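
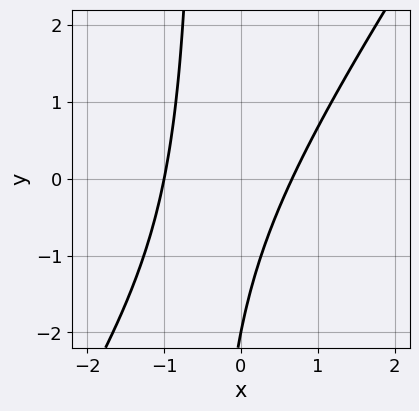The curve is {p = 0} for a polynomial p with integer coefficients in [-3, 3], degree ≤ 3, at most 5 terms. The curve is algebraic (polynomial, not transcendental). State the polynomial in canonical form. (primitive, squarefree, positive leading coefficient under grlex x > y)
3*x^2 - 2*x*y + x - y - 2

First, the degree is 2 — no degree-1 curve has this shape.
Then, reading off the gridlines: it meets the x-axis at x = -1 (among the integer gridlines); it crosses the y-axis at the gridline y = -2.
Finally, fitting integer coefficients to these (and the overall shape) gives p.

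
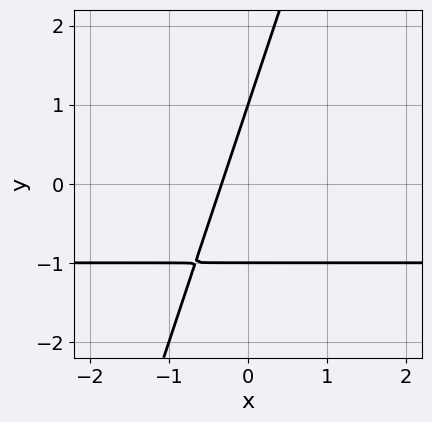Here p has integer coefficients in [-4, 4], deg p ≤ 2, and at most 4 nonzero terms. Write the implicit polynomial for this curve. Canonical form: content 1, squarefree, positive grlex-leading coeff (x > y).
3*x*y - y^2 + 3*x + 1

(a) deg p = 2. The shape is more complex than any degree-1 curve.
(b) From the visible intercepts: among the integer gridlines, it crosses the y-axis at y ∈ {-1, 1}.
(c) These observations pin down the coefficients.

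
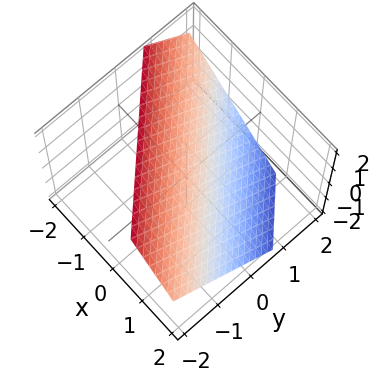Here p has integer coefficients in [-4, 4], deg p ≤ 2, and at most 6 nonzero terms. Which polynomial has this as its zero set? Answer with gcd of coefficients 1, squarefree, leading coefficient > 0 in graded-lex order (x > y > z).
3*x + 3*y + 3*z - 2

deg p = 1. The surface is flat (a plane).
The integer polynomial consistent with all of this is the stated p.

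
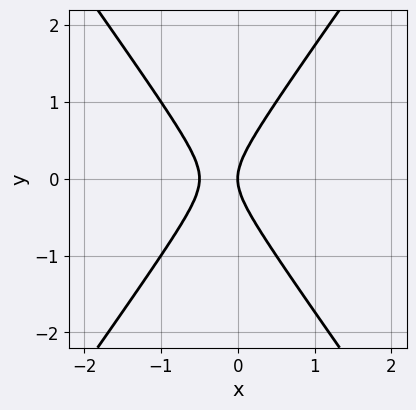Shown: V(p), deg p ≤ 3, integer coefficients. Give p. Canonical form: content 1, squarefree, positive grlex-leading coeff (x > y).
2*x^2 - y^2 + x

1. The degree is 2 — no degree-1 curve has this shape.
2. Symmetries: the y ↦ −y reflection is a symmetry, so y appears only in even powers.
3. Observable constraints: one y-axis crossing is at y = 0; it crosses the x-axis at the gridline x = 0.
4. These observations pin down the coefficients.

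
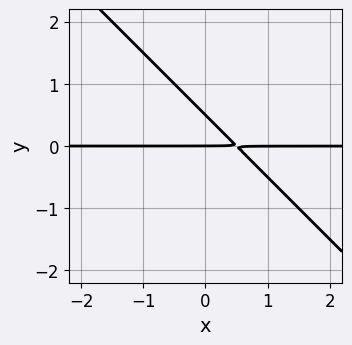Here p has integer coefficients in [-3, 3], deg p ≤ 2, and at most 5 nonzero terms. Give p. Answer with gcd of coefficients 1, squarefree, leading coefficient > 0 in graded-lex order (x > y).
2*x*y + 2*y^2 - y

First, the degree is 2 — the shape is more complex than any degree-1 curve.
Then, reading off the gridlines: it meets the y-axis at y = 0 (among the integer gridlines); the visible x-axis segment lies entirely on the curve.
Finally, fitting integer coefficients to these (and the overall shape) gives p.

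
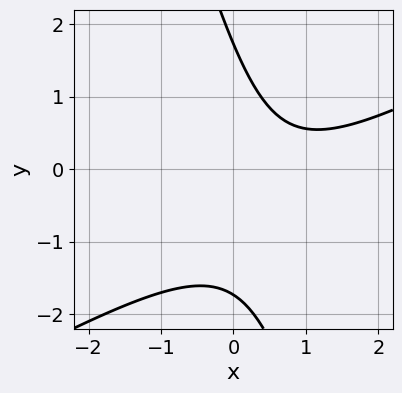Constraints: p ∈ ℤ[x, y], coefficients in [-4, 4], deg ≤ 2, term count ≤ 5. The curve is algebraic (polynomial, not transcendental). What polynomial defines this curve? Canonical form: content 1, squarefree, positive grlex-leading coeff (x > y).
2*x^2 - 3*x*y - y^2 - 3*x + 3

1. The degree is 2 — the shape is more complex than any degree-1 curve.
2. Against the integer gridlines: it misses every integer gridline on the x-axis.
3. Solving for integer coefficients yields p as stated.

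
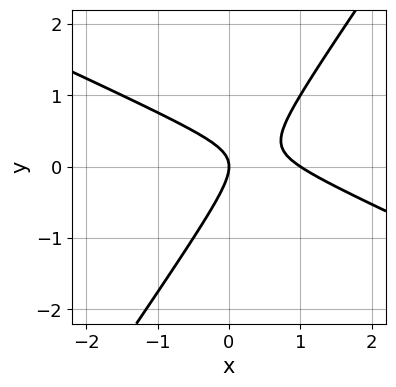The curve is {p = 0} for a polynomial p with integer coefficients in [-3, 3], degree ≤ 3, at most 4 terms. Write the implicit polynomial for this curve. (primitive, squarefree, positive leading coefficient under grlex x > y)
2*x^2 + 3*x*y - 3*y^2 - 2*x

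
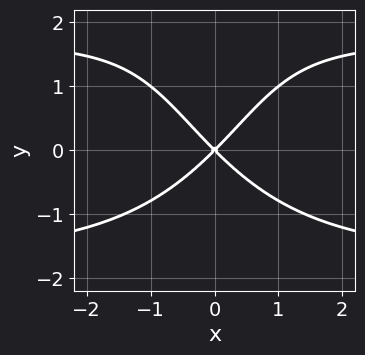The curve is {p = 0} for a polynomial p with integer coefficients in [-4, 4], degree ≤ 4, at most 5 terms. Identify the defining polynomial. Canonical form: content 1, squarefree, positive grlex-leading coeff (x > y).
x^2*y^2 - y^3 - 3*x^2 + 3*y^2

(a) deg p = 4. The shape is more complex than any degree-3 curve.
(b) Symmetries: the x ↦ −x reflection is a symmetry, so x appears only in even powers.
(c) Checking where it meets the axes: it meets the y-axis at y = 0 (among the integer gridlines); it crosses the x-axis at the gridline x = 0.
(d) Matching integer coefficients to the picture gives p.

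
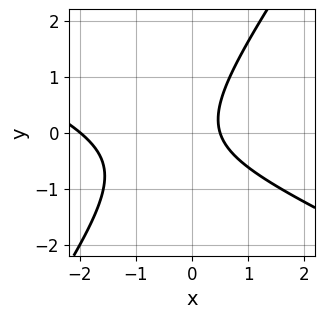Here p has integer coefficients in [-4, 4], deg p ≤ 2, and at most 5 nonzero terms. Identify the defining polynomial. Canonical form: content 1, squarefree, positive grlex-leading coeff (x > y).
2*x^2 + 3*x*y - 3*y^2 + 3*x - 2

(a) deg p = 2. The shape is more complex than any degree-1 curve.
(b) Observable constraints: no y-intercept at any integer in the box; one x-axis crossing is at x = -2.
(c) Solving for integer coefficients yields p as stated.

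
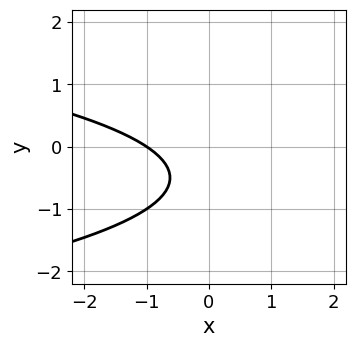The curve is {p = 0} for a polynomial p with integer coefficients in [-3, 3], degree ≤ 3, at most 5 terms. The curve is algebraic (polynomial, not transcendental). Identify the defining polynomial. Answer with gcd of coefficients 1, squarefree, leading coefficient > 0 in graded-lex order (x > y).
First, the degree is 2 — no degree-1 curve has this shape.
Next, observable constraints: it crosses the x-axis at the gridline x = -1; the curve avoids every integer y-axis point in the box.
Finally, the integer polynomial consistent with all of this is the stated p.

3*y^2 + 2*x + 3*y + 2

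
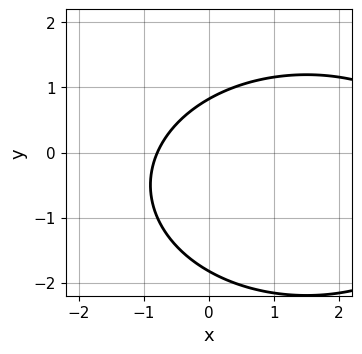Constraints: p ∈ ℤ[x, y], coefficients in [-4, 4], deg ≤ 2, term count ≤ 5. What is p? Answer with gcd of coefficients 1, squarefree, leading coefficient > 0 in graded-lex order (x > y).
x^2 + 2*y^2 - 3*x + 2*y - 3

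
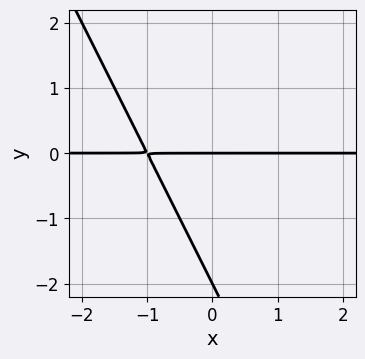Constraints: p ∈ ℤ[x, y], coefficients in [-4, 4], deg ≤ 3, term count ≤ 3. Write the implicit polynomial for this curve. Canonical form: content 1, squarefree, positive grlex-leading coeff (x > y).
1. The degree is 2 — no degree-1 curve has this shape.
2. From the axis intercepts and sections: the y-axis gridline crossings are at y ∈ {-2, 0}; every point of the x-axis in the box is on the curve.
3. Matching integer coefficients to the picture gives p.

2*x*y + y^2 + 2*y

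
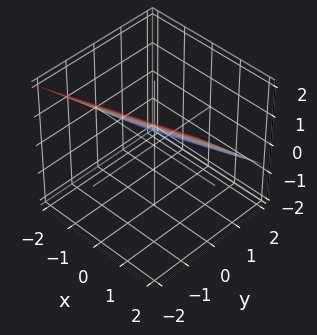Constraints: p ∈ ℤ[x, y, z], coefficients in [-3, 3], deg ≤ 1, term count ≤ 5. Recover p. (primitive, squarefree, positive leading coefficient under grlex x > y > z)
x - 3*y - 3*z + 2

Degree: every cross-section is a straight line — this is a plane, so deg p = 1.
Against the integer gridlines: one x-axis crossing is at x = -2.
These observations pin down the coefficients.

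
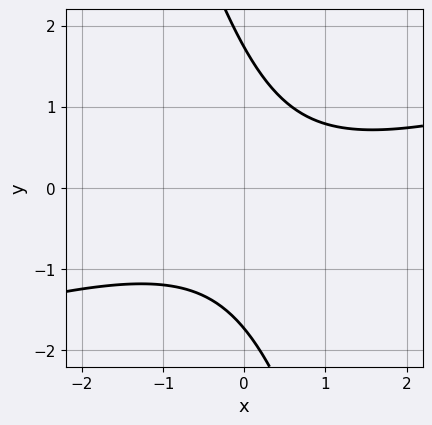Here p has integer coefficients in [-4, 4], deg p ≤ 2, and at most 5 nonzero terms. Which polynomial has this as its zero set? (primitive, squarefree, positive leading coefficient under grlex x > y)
1. Degree: a generic line meets the curve in up to 2 points, so deg p = 2.
2. Checking where it meets the axes: it misses every integer gridline on the x-axis.
3. Assembling these constraints gives the stated polynomial.

x^2 - 3*x*y - y^2 - x + 3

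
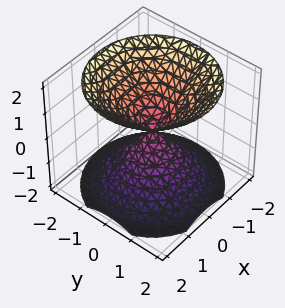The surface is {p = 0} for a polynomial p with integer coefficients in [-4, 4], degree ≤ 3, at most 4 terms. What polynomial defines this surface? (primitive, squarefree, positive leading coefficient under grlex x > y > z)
1. The picture has 2 separate pieces. They look like related sheets of one shape, so recover p as a whole.
2. Degree: two nappes meeting at a single point; a quadric, so deg p = 2.
3. By symmetry, every cross-section ⟂ z is a circle, so x, y appear only via x² + y²; it's symmetric under z → −z, forcing even powers of z.
4. Observable constraints: one x-axis crossing is at x = 0; a circular section at z = -1 has radius exactly 1.
5. Assembling these constraints gives the stated polynomial.

x^2 + y^2 - z^2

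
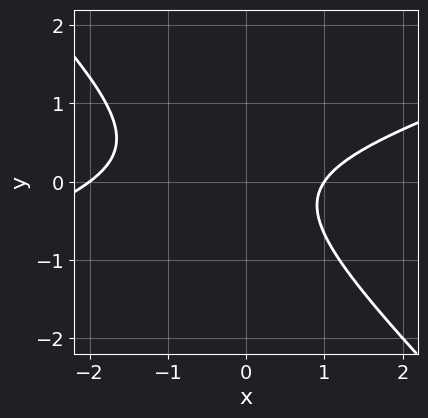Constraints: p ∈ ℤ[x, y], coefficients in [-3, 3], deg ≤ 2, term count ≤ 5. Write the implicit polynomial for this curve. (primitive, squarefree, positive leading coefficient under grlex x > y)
deg p = 2. A generic line meets the curve in up to 2 points.
Checking where it meets the axes: it misses every integer gridline on the y-axis; the x-axis gridline crossings are at x ∈ {-2, 1}.
Putting this together gives p.

x^2 - 2*x*y - 3*y^2 + x - 2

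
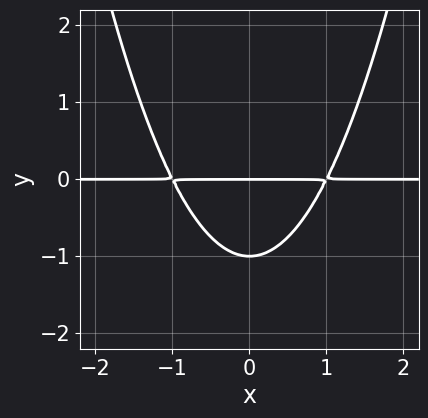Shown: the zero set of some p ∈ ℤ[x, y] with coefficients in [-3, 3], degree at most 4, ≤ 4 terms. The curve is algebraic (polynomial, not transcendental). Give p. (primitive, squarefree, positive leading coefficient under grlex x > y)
1. Degree: no degree-2 curve has this shape, so deg p = 3.
2. Symmetries: the x ↦ −x reflection is a symmetry, so x appears only in even powers.
3. Observable constraints: among the integer gridlines, it crosses the y-axis at y ∈ {-1, 0}; every point of the x-axis in the box is on the curve.
4. Together with the visible shape, these determine p as stated.

x^2*y - y^2 - y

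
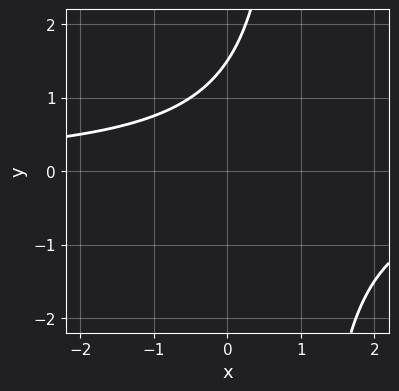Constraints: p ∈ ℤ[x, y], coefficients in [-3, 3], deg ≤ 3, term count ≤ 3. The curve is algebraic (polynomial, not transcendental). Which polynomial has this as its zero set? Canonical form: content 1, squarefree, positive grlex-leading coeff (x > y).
2*x*y - 2*y + 3

deg p = 2. The shape is more complex than any degree-1 curve.
From the visible intercepts: it misses every integer gridline on the x-axis.
Solving for integer coefficients yields p as stated.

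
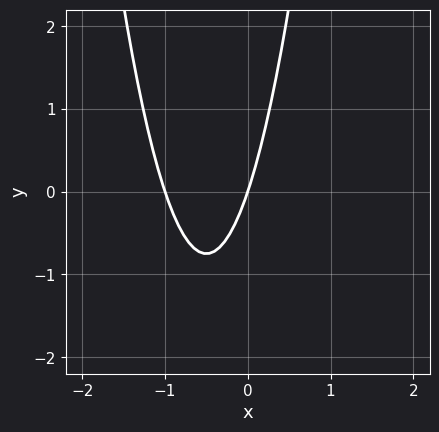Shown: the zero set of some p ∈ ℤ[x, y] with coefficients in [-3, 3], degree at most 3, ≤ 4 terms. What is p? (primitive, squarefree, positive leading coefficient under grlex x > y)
First, degree: no degree-1 curve has this shape, so deg p = 2.
Then, checking where it meets the axes: the x-axis gridline crossings are at x ∈ {-1, 0}; it meets the y-axis at y = 0 (among the integer gridlines).
Finally, fitting integer coefficients to these (and the overall shape) gives p.

3*x^2 + 3*x - y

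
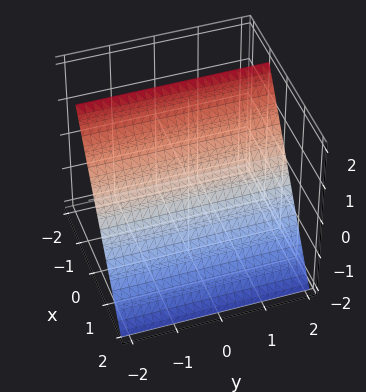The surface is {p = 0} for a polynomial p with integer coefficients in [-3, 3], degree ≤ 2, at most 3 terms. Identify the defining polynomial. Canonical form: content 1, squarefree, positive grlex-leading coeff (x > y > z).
3*x + 2*z - 2

(a) The degree is 1 — the surface is flat (a plane).
(b) Observable constraints: it crosses the z-axis at the gridline z = 1; no y-intercept at any integer in the box.
(c) Solving for integer coefficients yields p as stated.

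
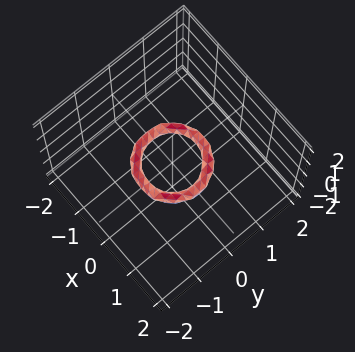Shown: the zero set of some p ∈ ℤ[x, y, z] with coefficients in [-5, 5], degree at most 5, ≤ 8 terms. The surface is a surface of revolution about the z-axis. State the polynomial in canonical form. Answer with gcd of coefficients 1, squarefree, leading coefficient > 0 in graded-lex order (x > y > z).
2*x^4 + 4*x^2*y^2 + 2*y^4 - 3*x^2 - 3*y^2 + 3*z^2 + 1

The degree is 4 — the shape is more complex than any degree-3 surface.
By symmetry, the z-axis is an axis of rotation, so x and y enter only as x² + y².
From the axis intercepts and sections: a circular section at z = 0 has radius between 0 and 1; the y-axis gridline crossings are at y ∈ {-1, 1}; the x-axis gridline crossings are at x ∈ {-1, 1}; it misses every integer gridline on the z-axis.
Assembling these constraints gives the stated polynomial.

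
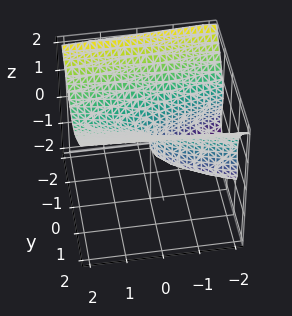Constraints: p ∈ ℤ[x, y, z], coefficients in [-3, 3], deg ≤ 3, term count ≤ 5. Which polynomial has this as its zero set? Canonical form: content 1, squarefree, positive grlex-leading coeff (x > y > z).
y^2*z - 2*z^3 + 2*y^2 + x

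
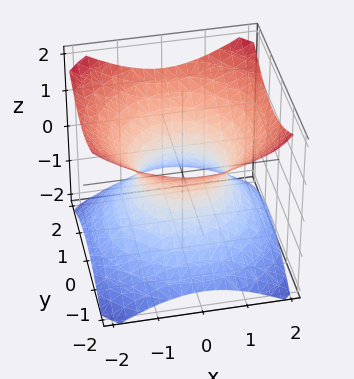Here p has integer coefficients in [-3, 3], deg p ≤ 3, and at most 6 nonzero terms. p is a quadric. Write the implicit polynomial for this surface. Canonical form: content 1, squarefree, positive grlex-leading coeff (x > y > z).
2*x^2 + 2*y^2 - 3*z^2 - 2

1. The degree is 2 — one connected sheet with a waist; a quadric.
2. Symmetries: the z ↦ −z reflection is a symmetry, so z appears only in even powers; every cross-section ⟂ z is a circle, so x, y appear only via x² + y².
3. Checking where it meets the axes: a circular section at z = -1 has radius between 1 and 2; the x-axis gridline crossings are at x ∈ {-1, 1}; the surface avoids every integer z-axis point in the box; among the integer gridlines, it crosses the y-axis at y ∈ {-1, 1}.
4. Putting this together gives p.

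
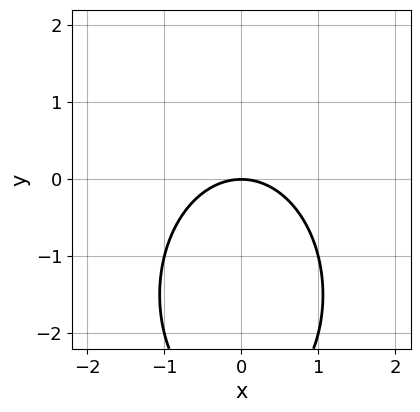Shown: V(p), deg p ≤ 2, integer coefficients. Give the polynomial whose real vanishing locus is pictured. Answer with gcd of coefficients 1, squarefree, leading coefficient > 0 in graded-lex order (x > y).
First, degree: a generic line meets the curve in up to 2 points, so deg p = 2.
Next, symmetries: the x ↦ −x reflection is a symmetry, so x appears only in even powers.
Next, reading off the gridlines: it crosses the y-axis at the gridline y = 0; it crosses the x-axis at the gridline x = 0.
Finally, fitting integer coefficients to these (and the overall shape) gives p.

2*x^2 + y^2 + 3*y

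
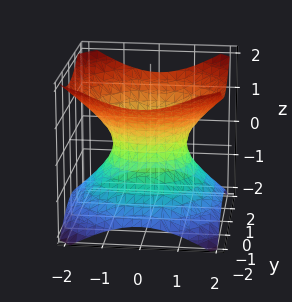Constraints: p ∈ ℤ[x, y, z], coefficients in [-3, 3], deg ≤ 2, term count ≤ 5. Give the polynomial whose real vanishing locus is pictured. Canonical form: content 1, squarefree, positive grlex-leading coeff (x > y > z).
2*x^2 + 2*y^2 - 3*z^2 - 2

1. deg p = 2.
2. Symmetries: the z ↦ −z reflection is a symmetry, so z appears only in even powers; the surface is invariant under rotation about z: p = q(x² + y², z).
3. Observable constraints: the surface avoids every integer z-axis point in the box; the y-axis gridline crossings are at y ∈ {-1, 1}; among the integer gridlines, it crosses the x-axis at x ∈ {-1, 1}.
4. Solving for integer coefficients yields p as stated.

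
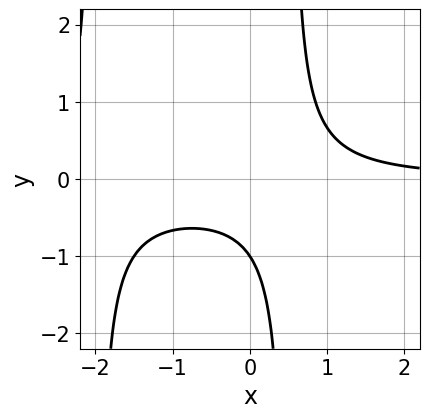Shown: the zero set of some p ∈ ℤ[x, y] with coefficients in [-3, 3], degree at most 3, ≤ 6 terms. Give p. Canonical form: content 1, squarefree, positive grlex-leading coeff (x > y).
The degree is 3 — no degree-2 curve has this shape.
From the visible intercepts: it meets the y-axis at y = -1 (among the integer gridlines); the curve avoids every integer x-axis point in the box.
Putting this together gives p.

2*x^2*y + 3*x*y - 2*y - 2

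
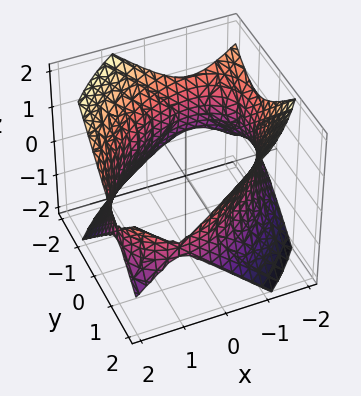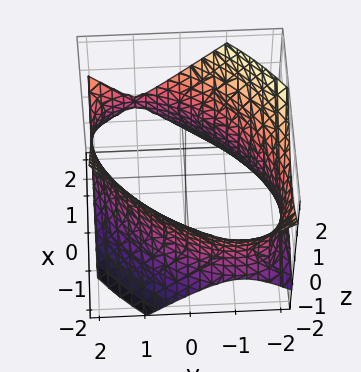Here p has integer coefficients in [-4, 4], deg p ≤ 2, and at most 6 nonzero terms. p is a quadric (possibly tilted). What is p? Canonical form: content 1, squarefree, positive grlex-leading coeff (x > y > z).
x^2 - x*y + y^2 - z^2 - 3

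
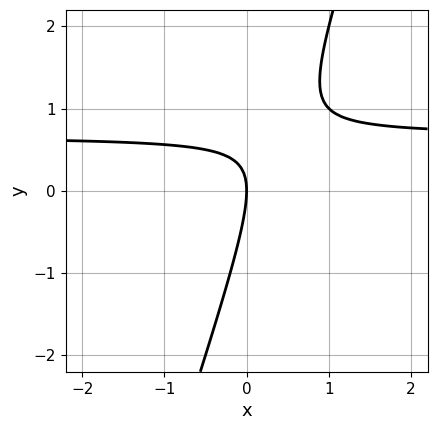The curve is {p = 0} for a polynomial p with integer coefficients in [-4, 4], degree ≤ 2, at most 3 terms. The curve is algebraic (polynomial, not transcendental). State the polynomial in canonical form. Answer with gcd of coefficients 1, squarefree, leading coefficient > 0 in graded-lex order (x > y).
3*x*y - y^2 - 2*x

Degree: a generic line meets the curve in up to 2 points, so deg p = 2.
From the visible intercepts: one y-axis crossing is at y = 0; one x-axis crossing is at x = 0.
Matching integer coefficients to the picture gives p.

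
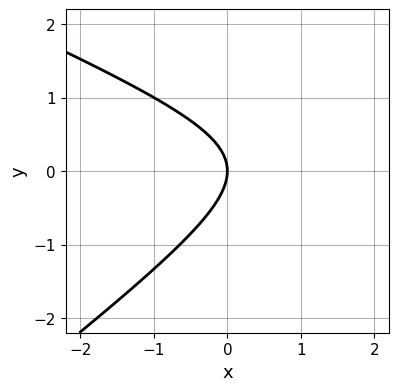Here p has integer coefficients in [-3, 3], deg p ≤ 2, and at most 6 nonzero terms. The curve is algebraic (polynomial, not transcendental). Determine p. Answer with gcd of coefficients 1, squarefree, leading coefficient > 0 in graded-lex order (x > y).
First, the degree is 2 — the shape is more complex than any degree-1 curve.
Then, from the axis intercepts and sections: one x-axis crossing is at x = 0; it meets the y-axis at y = 0 (among the integer gridlines).
Finally, putting this together gives p.

x^2 + x*y - 3*y^2 - 3*x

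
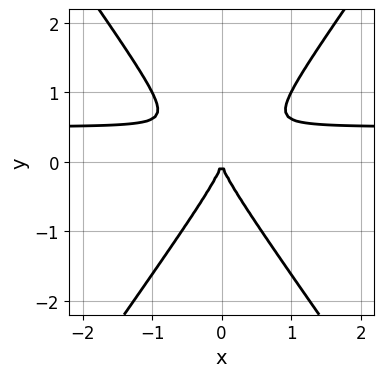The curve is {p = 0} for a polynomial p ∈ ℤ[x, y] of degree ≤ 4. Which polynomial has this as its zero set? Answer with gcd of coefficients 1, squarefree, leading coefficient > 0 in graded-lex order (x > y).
Degree: the shape is more complex than any degree-2 curve, so deg p = 3.
Symmetries: the x ↦ −x reflection is a symmetry, so x appears only in even powers.
From the visible intercepts: it crosses the y-axis at the gridline y = 0; one x-axis crossing is at x = 0.
These observations pin down the coefficients.

2*x^2*y - y^3 - x^2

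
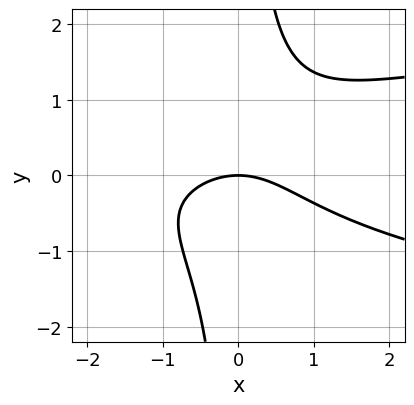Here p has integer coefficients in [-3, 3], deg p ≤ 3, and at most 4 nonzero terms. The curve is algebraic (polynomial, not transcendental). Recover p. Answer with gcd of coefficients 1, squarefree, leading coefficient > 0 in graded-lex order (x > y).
First, the degree is 3 — no degree-2 curve has this shape.
Then, from the axis intercepts and sections: it meets the x-axis at x = 0 (among the integer gridlines); one y-axis crossing is at y = 0.
Finally, the integer polynomial consistent with all of this is the stated p.

2*x*y^2 - x^2 - 2*y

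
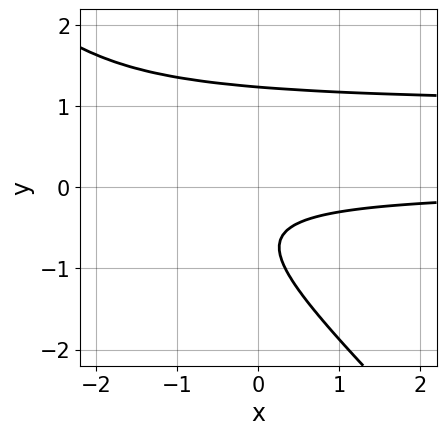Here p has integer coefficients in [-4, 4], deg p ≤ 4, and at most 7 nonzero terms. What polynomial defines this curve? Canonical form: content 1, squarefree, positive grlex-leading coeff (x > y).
The degree is 3 — a generic line meets the curve in up to 3 points.
Reading off the gridlines: the curve avoids every integer x-axis point in the box.
Fitting integer coefficients to these (and the overall shape) gives p.

3*x*y^2 + 3*y^3 - 3*x*y - 3*y - 2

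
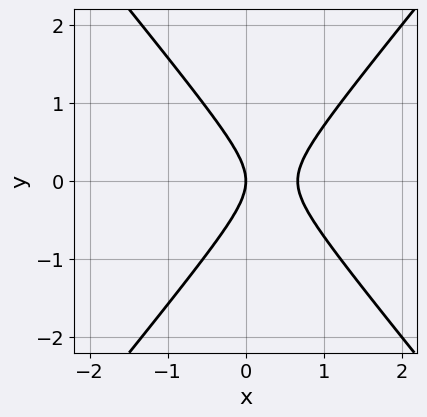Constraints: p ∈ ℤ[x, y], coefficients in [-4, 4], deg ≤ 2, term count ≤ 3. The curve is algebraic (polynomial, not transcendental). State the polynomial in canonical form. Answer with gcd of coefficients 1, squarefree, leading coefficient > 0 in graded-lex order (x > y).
3*x^2 - 2*y^2 - 2*x

(a) deg p = 2. The shape is more complex than any degree-1 curve.
(b) Symmetries: mirror symmetry y ↦ −y ⇒ only even powers of y.
(c) Checking where it meets the axes: one y-axis crossing is at y = 0; it crosses the x-axis at the gridline x = 0.
(d) Together with the visible shape, these determine p as stated.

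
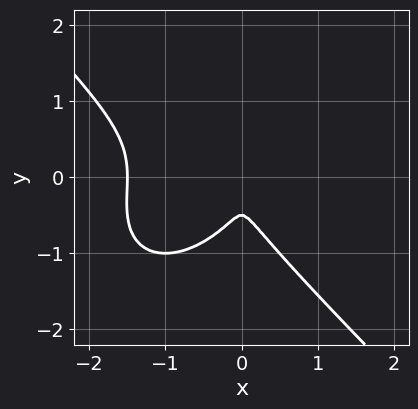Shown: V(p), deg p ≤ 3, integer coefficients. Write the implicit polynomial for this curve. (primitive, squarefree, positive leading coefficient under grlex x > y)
2*x^3 + 2*y^3 + 3*x^2 + y^2

(a) deg p = 3.
(b) The integer polynomial consistent with all of this is the stated p.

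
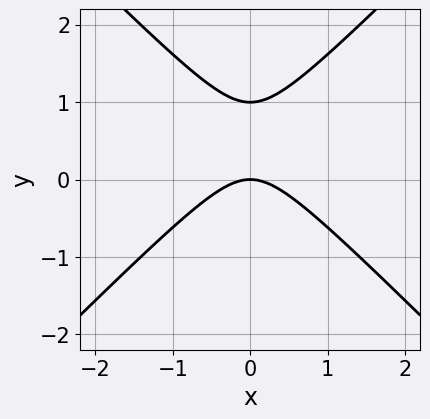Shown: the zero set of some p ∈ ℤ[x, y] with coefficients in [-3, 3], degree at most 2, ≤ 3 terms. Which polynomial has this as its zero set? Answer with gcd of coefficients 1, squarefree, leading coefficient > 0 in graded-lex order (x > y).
The degree is 2 — a generic line meets the curve in up to 2 points.
Symmetries: mirror symmetry x ↦ −x ⇒ only even powers of x.
Checking where it meets the axes: the y-axis gridline crossings are at y ∈ {0, 1}; it crosses the x-axis at the gridline x = 0.
Putting this together gives p.

x^2 - y^2 + y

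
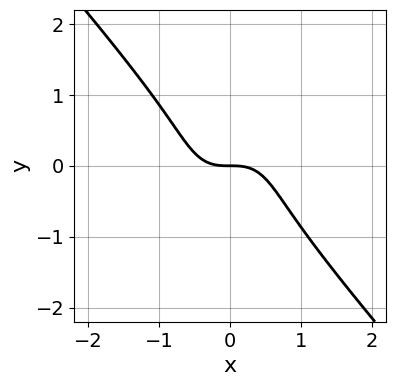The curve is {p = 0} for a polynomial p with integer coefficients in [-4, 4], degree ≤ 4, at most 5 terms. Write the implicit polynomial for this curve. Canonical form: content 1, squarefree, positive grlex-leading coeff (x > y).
(a) deg p = 3. The shape is more complex than any degree-2 curve.
(b) Checking where it meets the axes: one y-axis crossing is at y = 0; one x-axis crossing is at x = 0.
(c) Assembling these constraints gives the stated polynomial.

3*x^3 + 2*y^3 + 2*y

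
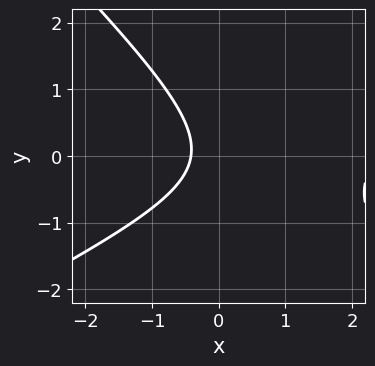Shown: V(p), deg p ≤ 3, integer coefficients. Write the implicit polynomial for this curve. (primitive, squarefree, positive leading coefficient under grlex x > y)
x^2 - x*y - 2*y^2 - 2*x - 1

1. Degree: the shape is more complex than any degree-1 curve, so deg p = 2.
2. Observable constraints: it misses every integer gridline on the y-axis.
3. Solving for integer coefficients yields p as stated.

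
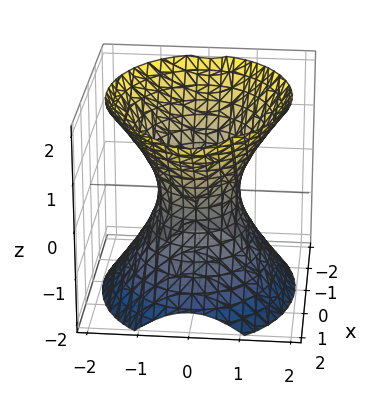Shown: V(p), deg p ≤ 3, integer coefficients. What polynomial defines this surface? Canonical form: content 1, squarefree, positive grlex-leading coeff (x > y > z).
2*x^2 + 3*y^2 - 2*z^2 - 2

deg p = 2. One connected sheet with a waist; a quadric.
Symmetries: the y ↦ −y reflection is a symmetry, so y appears only in even powers; it's symmetric under x → −x, forcing even powers of x; the z ↦ −z reflection is a symmetry, so z appears only in even powers.
Against the integer gridlines: no z-intercept at any integer in the box; the x-axis gridline crossings are at x ∈ {-1, 1}.
These observations pin down the coefficients.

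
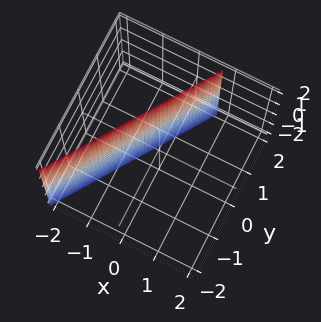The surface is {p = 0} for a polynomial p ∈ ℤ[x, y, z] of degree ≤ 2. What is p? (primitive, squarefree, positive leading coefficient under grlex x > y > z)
3*x - 2*y + 2

(a) deg p = 1.
(b) Reading off the gridlines: it crosses the y-axis at the gridline y = 1; it misses every integer gridline on the z-axis.
(c) These observations pin down the coefficients.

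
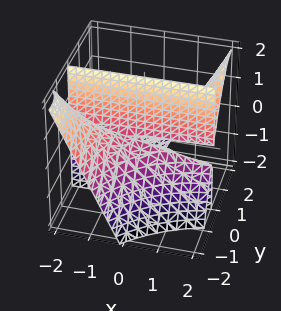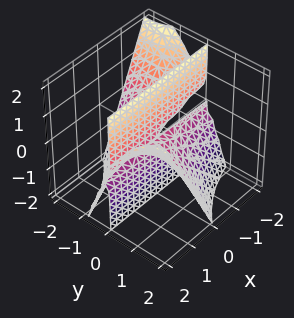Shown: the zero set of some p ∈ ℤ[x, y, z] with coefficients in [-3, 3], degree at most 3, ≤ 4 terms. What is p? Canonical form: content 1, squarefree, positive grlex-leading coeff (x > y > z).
2*x*y^2 - y^3 - 2*y*z

1. The degree is 3 — no degree-2 surface has this shape.
2. From the visible intercepts: every point of the x-axis in the box is on the surface; one y-axis crossing is at y = 0; the visible z-axis segment lies entirely on the surface.
3. Together with the visible shape, these determine p as stated.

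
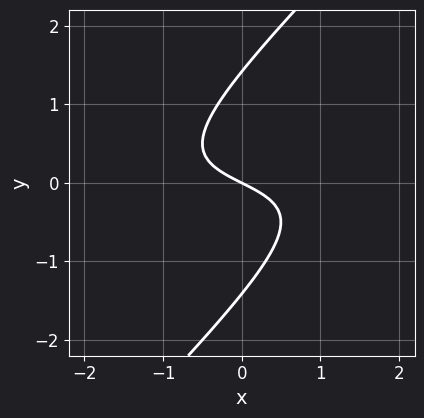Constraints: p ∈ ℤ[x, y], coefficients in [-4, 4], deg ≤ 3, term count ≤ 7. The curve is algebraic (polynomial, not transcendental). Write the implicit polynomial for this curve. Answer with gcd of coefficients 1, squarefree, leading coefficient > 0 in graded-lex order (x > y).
x^2*y - 2*x*y^2 + y^3 - x - 2*y

(a) deg p = 3.
(b) Reading off the gridlines: it meets the y-axis at y = 0 (among the integer gridlines); it crosses the x-axis at the gridline x = 0.
(c) Assembling these constraints gives the stated polynomial.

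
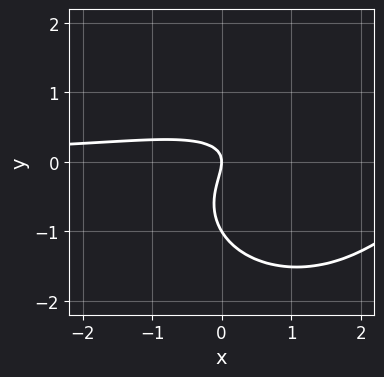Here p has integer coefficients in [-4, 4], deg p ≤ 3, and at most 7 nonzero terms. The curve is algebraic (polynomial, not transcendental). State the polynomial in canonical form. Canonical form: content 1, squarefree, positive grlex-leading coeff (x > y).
Degree: a generic line meets the curve in up to 3 points, so deg p = 3.
From the axis intercepts and sections: it meets the x-axis at x = 0 (among the integer gridlines); among the integer gridlines, it crosses the y-axis at y ∈ {-1, 0}.
Assembling these constraints gives the stated polynomial.

2*x^2*y + 3*y^3 - 3*x*y + 3*y^2 + 2*x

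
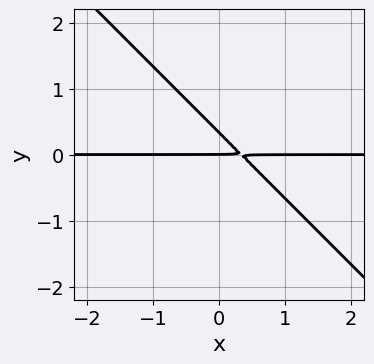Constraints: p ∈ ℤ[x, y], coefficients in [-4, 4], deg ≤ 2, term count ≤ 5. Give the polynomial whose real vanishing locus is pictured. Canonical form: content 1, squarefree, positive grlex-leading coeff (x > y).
First, deg p = 2. The shape is more complex than any degree-1 curve.
Then, reading off the gridlines: it meets the y-axis at y = 0 (among the integer gridlines); every point of the x-axis in the box is on the curve.
Finally, assembling these constraints gives the stated polynomial.

3*x*y + 3*y^2 - y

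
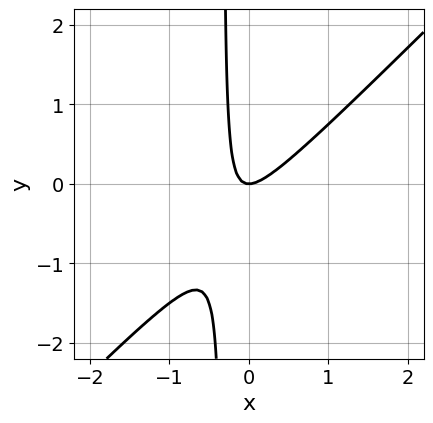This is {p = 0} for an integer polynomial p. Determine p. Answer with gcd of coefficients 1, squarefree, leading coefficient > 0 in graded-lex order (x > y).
The degree is 2 — no degree-1 curve has this shape.
Against the integer gridlines: one x-axis crossing is at x = 0; it meets the y-axis at y = 0 (among the integer gridlines).
Putting this together gives p.

3*x^2 - 3*x*y - y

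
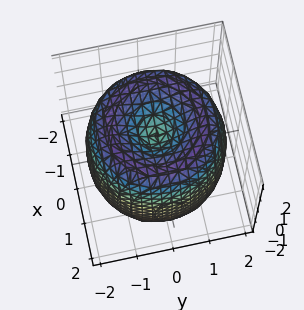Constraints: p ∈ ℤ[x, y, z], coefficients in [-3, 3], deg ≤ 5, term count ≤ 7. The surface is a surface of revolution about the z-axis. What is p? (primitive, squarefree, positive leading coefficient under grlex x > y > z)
x^4 + 2*x^2*y^2 + y^4 - 3*x^2 - 3*y^2 + z^2 - 1

1. deg p = 4.
2. Symmetries: rotational symmetry about the z-axis ⇒ p depends on x, y only through x² + y².
3. Against the integer gridlines: among the integer gridlines, it crosses the z-axis at z ∈ {-1, 1}; a circular section at z = 0 has radius between 1 and 2.
4. The integer polynomial consistent with all of this is the stated p.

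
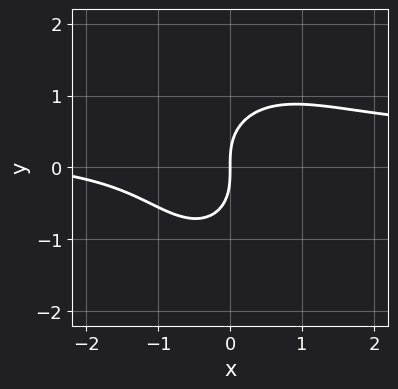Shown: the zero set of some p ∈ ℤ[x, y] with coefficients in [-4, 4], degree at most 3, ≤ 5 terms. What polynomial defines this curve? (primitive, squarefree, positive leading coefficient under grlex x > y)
3*x^2*y + 2*y^3 - x^2 - 3*x

deg p = 3. A generic line meets the curve in up to 3 points.
Reading off the gridlines: it crosses the x-axis at the gridline x = 0; it crosses the y-axis at the gridline y = 0.
Matching integer coefficients to the picture gives p.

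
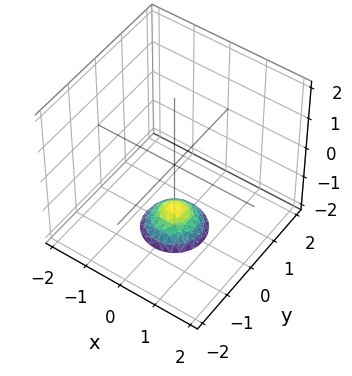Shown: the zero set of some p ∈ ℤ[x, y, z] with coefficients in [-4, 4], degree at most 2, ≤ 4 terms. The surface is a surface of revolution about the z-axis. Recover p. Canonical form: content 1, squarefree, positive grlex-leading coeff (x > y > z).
(a) The degree is 2 — the shape is more complex than any degree-1 surface.
(b) Symmetries: the z-axis is an axis of rotation, so x and y enter only as x² + y².
(c) Observable constraints: a circular section at z = -2 has radius between 0 and 1; it misses every integer gridline on the y-axis.
(d) Fitting integer coefficients to these (and the overall shape) gives p.

2*x^2 + 2*y^2 + 2*z + 3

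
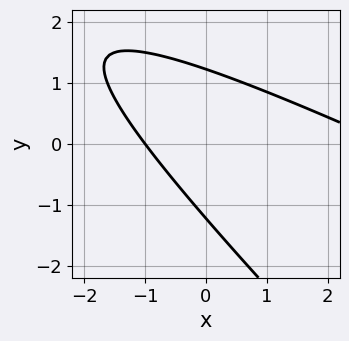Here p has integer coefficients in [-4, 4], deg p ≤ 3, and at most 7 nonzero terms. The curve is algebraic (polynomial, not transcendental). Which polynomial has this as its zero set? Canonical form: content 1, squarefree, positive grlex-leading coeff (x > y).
x^2 + 3*x*y + 2*y^2 - 2*x - 3

(a) Degree: a generic line meets the curve in up to 2 points, so deg p = 2.
(b) From the axis intercepts and sections: one x-axis crossing is at x = -1.
(c) Putting this together gives p.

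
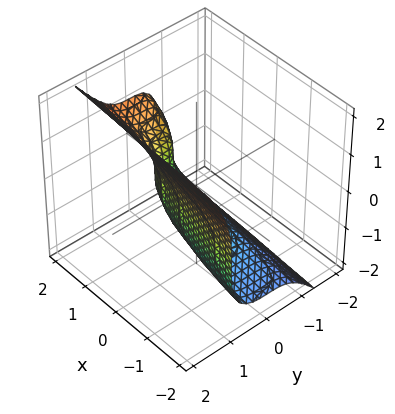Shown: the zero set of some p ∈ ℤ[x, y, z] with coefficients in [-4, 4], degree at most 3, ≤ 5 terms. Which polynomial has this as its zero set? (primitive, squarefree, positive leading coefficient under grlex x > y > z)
3*y^3 - z^3 + x - 1

First, the degree is 3 — a generic line meets the surface in up to 3 points.
Then, from the axis intercepts and sections: it meets the z-axis at z = -1 (among the integer gridlines); it meets the x-axis at x = 1 (among the integer gridlines).
Finally, fitting integer coefficients to these (and the overall shape) gives p.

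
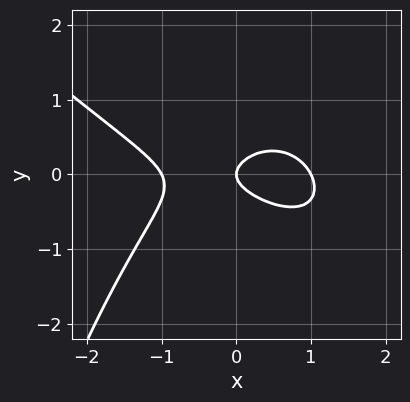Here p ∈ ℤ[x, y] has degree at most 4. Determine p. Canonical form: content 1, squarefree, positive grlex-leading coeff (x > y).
1. The degree is 3 — a generic line meets the curve in up to 3 points.
2. Checking where it meets the axes: among the integer gridlines, it crosses the x-axis at x ∈ {-1, 0, 1}; one y-axis crossing is at y = 0.
3. These observations pin down the coefficients.

x^3 + x^2*y + 3*y^2 - x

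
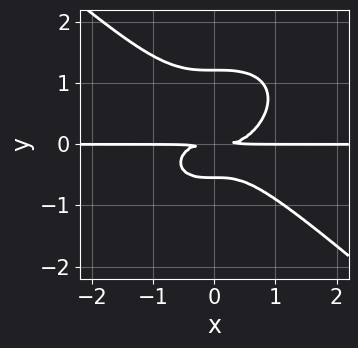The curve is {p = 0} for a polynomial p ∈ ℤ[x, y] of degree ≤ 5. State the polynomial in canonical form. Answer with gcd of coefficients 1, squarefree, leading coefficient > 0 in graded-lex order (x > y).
2*x^3*y + 3*y^4 - 2*y^3 - 2*y^2

First, degree: no degree-3 curve has this shape, so deg p = 4.
Next, against the integer gridlines: the visible x-axis segment lies entirely on the curve.
Finally, solving for integer coefficients yields p as stated.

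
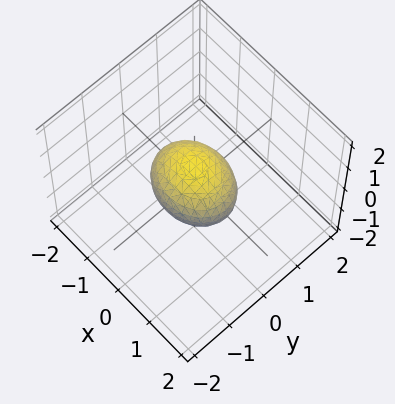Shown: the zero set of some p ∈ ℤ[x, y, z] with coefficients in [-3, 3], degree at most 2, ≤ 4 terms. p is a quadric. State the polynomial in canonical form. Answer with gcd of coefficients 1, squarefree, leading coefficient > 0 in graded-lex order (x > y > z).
2*x^2 + 3*y^2 + 3*z^2 - 2

1. The degree is 2 — a closed, bounded, convex surface; a quadric.
2. Symmetries: mirror symmetry x ↦ −x ⇒ only even powers of x; mirror symmetry y ↦ −y ⇒ only even powers of y; it's symmetric under z → −z, forcing even powers of z.
3. From the visible intercepts: among the integer gridlines, it crosses the x-axis at x ∈ {-1, 1}.
4. These observations pin down the coefficients.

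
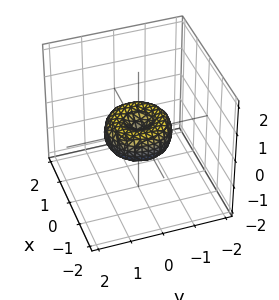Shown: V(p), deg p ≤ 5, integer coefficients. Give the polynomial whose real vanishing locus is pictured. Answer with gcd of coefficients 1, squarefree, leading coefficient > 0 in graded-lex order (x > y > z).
x^4 + 2*x^2*y^2 + y^4 - x^2 - y^2 + z^2

First, deg p = 4. A generic line meets the surface in up to 4 points.
Then, symmetries: the z-axis is an axis of rotation, so x and y enter only as x² + y².
Next, against the integer gridlines: it meets the z-axis at z = 0 (among the integer gridlines); a circular section at z = 0 has radius exactly 1.
Finally, assembling these constraints gives the stated polynomial. Check: (0, -1, 0) on the y-axis lies on the surface, and p(0, -1, 0) = 0. ✓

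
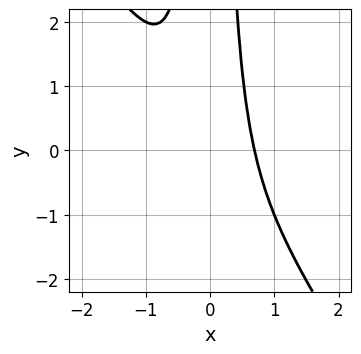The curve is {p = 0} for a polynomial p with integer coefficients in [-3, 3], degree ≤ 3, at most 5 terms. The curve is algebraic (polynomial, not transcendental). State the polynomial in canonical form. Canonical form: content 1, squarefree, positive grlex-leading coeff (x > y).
3*x^3 + 2*x^2*y - 1

The degree is 3 — the shape is more complex than any degree-2 curve.
Observable constraints: it misses every integer gridline on the y-axis.
Together with the visible shape, these determine p as stated.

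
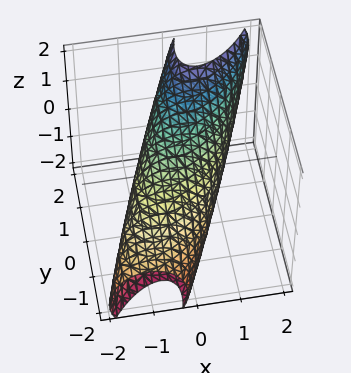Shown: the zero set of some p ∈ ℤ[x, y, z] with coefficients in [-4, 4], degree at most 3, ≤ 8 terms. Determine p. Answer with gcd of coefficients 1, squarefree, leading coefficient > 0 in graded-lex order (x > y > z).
deg p = 2.
From the axis intercepts and sections: the x-axis gridline crossings are at x ∈ {-1, 1}.
Matching integer coefficients to the picture gives p.

3*x^2 - 3*x*y + 2*y^2 - 3*y*z + 2*z^2 - 3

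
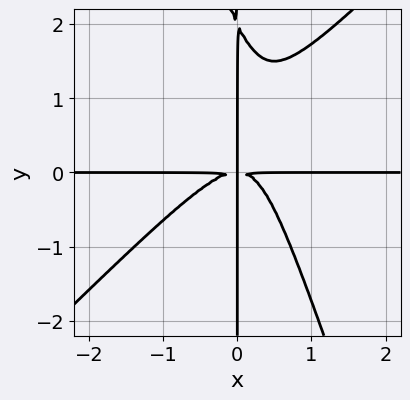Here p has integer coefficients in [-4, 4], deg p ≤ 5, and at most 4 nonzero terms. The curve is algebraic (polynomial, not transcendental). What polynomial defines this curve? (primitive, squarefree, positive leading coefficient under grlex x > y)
Degree: no degree-3 curve has this shape, so deg p = 4.
Reading off the gridlines: the visible y-axis segment lies entirely on the curve; the visible x-axis segment lies entirely on the curve.
Matching integer coefficients to the picture gives p.

3*x^3*y - 2*x^2*y^2 - x*y^3 + 2*x*y^2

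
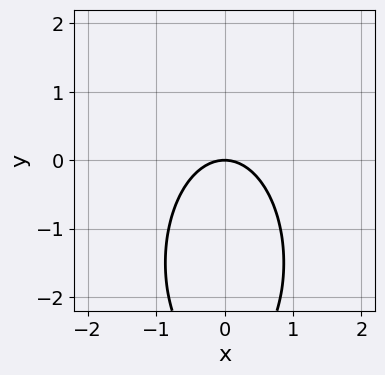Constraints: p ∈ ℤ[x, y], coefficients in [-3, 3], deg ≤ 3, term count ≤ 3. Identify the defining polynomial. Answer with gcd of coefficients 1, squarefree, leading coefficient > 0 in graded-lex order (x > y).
3*x^2 + y^2 + 3*y

(a) deg p = 2.
(b) Symmetries: mirror symmetry x ↦ −x ⇒ only even powers of x.
(c) Against the integer gridlines: one y-axis crossing is at y = 0; it meets the x-axis at x = 0 (among the integer gridlines).
(d) The integer polynomial consistent with all of this is the stated p.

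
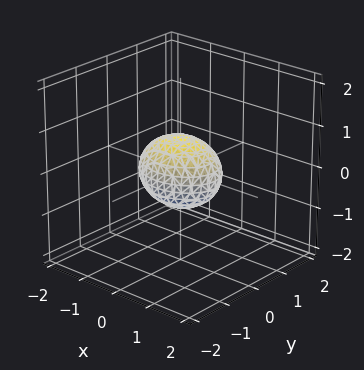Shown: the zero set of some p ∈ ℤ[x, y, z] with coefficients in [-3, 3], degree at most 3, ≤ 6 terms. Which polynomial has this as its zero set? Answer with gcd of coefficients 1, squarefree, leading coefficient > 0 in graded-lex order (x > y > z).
1. Degree: bounded and convex; a quadric, so deg p = 2.
2. Symmetries: it's symmetric under z → −z, forcing even powers of z; mirror symmetry y ↦ −y ⇒ only even powers of y; mirror symmetry x ↦ −x ⇒ only even powers of x.
3. Checking where it meets the axes: among the integer gridlines, it crosses the x-axis at x ∈ {-1, 1}.
4. These observations pin down the coefficients.

2*x^2 + 3*y^2 + 3*z^2 - 2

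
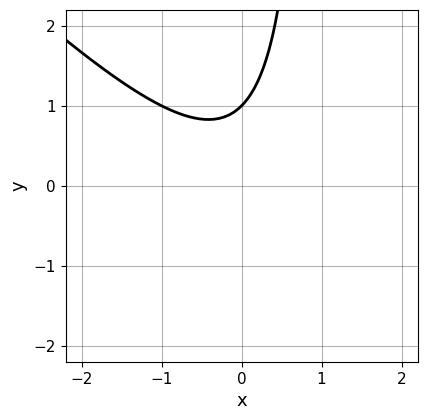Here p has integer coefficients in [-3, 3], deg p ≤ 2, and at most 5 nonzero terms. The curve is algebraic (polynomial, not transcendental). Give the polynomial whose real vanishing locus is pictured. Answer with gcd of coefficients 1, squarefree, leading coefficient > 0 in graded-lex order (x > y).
1. deg p = 2. No degree-1 curve has this shape.
2. Reading off the gridlines: it meets the y-axis at y = 1 (among the integer gridlines); no x-intercept at any integer in the box.
3. Assembling these constraints gives the stated polynomial.

x^2 + x*y - y + 1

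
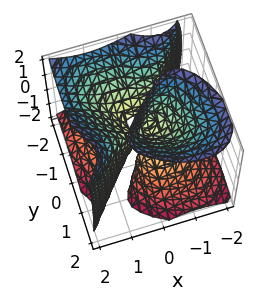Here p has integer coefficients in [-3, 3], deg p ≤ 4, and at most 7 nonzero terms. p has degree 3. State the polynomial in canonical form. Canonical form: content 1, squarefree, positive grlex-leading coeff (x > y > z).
3*x^3 - 3*x*z^2 - 3*y^3 + 3*y*z^2 - 2*y^2

First, the picture has 3 separate pieces.
Next, degree: the shape is more complex than any degree-2 surface, so deg p = 3.
Then, observable constraints: it crosses the x-axis at the gridline x = 0; it crosses the y-axis at the gridline y = 0; every point of the z-axis in the box is on the surface.
Finally, matching integer coefficients to the picture gives p.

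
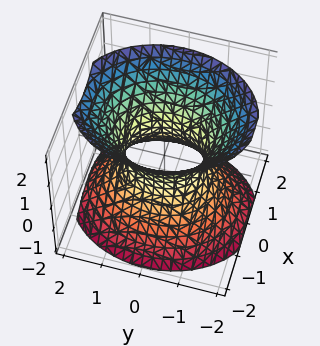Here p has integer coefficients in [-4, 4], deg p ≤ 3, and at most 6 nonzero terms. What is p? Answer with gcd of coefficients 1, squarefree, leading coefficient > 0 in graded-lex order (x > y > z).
(a) The degree is 2 — an hourglass — one-sheet hyperboloid; a quadric.
(b) Symmetries: it's symmetric under y → −y, forcing even powers of y; the z ↦ −z reflection is a symmetry, so z appears only in even powers; the x ↦ −x reflection is a symmetry, so x appears only in even powers.
(c) From the visible intercepts: the surface avoids every integer z-axis point in the box; the y-axis gridline crossings are at y ∈ {-1, 1}.
(d) Fitting integer coefficients to these (and the overall shape) gives p.

3*x^2 + 2*y^2 - 2*z^2 - 2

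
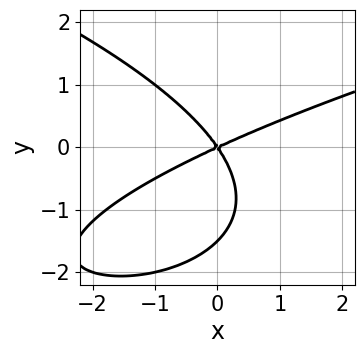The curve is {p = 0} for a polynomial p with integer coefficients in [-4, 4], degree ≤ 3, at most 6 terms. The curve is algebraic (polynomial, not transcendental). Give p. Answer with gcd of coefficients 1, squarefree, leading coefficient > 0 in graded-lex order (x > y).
2*y^3 - 2*x^2 + 3*x*y + 3*y^2

The degree is 3 — no degree-2 curve has this shape.
Reading off the gridlines: it meets the x-axis at x = 0 (among the integer gridlines); it crosses the y-axis at the gridline y = 0.
Putting this together gives p.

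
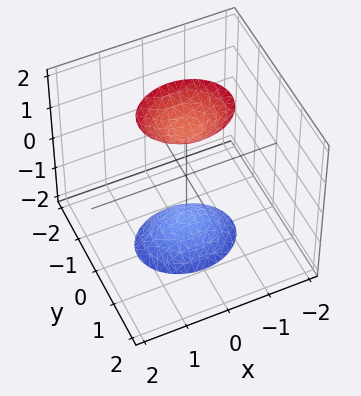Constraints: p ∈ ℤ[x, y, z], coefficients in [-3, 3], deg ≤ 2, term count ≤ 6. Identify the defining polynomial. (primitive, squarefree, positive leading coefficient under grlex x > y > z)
(a) The picture has 2 separate pieces. They look like related sheets of one shape, so recover p as a whole.
(b) deg p = 2. Two separate bowl-shaped sheets opening away from each other; a quadric.
(c) Symmetries: it's symmetric under x → −x, forcing even powers of x; the y ↦ −y reflection is a symmetry, so y appears only in even powers; it's symmetric under z → −z, forcing even powers of z.
(d) Checking where it meets the axes: no x-intercept at any integer in the box; the surface avoids every integer y-axis point in the box.
(e) Putting this together gives p.

2*x^2 + 3*y^2 - z^2 + 2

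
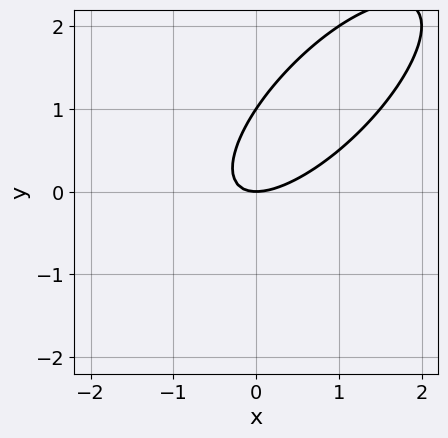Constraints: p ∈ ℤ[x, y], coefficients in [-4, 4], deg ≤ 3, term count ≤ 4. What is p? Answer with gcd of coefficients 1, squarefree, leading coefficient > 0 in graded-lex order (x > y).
2*x^2 - 3*x*y + 2*y^2 - 2*y

First, degree: no degree-1 curve has this shape, so deg p = 2.
Then, from the axis intercepts and sections: among the integer gridlines, it crosses the y-axis at y ∈ {0, 1}; one x-axis crossing is at x = 0.
Finally, together with the visible shape, these determine p as stated.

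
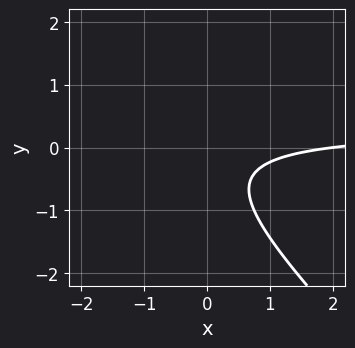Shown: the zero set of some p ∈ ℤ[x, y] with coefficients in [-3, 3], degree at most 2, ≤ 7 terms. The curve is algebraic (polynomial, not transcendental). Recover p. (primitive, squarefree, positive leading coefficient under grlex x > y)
3*x*y + 3*y^2 - x + 2*y + 2

(a) deg p = 2. The shape is more complex than any degree-1 curve.
(b) From the visible intercepts: the curve avoids every integer y-axis point in the box; it crosses the x-axis at the gridline x = 2.
(c) Putting this together gives p.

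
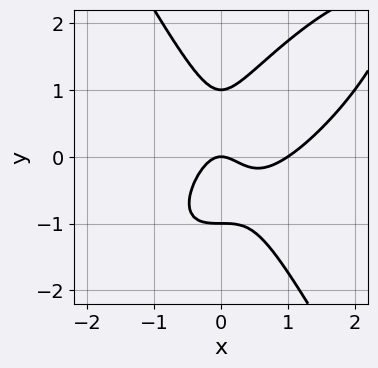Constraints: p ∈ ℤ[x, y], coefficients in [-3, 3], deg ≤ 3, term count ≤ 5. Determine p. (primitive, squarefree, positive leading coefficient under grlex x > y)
2*x^3 - 2*x^2*y + y^3 - 2*x^2 - y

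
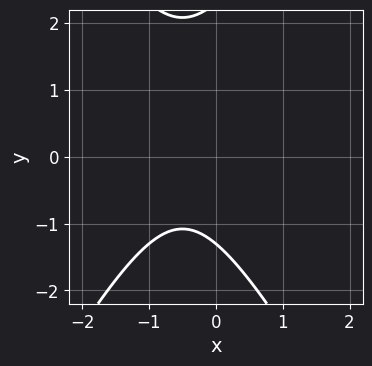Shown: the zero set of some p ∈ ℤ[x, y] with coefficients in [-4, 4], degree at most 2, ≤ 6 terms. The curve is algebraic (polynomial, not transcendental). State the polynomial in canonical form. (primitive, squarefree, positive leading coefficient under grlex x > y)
First, degree: a generic line meets the curve in up to 2 points, so deg p = 2.
Next, reading off the gridlines: no x-intercept at any integer in the box.
Finally, matching integer coefficients to the picture gives p.

3*x^2 - y^2 + 3*x + y + 3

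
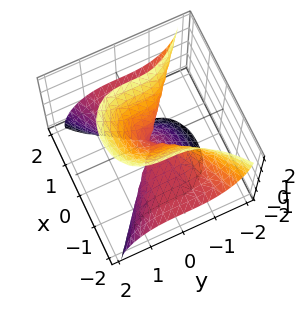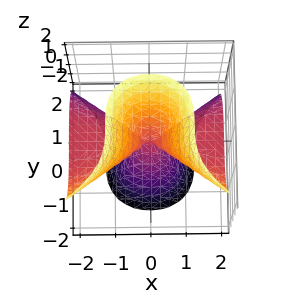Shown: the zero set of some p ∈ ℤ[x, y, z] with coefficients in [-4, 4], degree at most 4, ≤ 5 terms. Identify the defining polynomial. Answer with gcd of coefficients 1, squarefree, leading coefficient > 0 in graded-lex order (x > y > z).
(a) Degree: a generic line meets the surface in up to 3 points, so deg p = 3.
(b) Checking where it meets the axes: it crosses the y-axis at the gridline y = 0; one z-axis crossing is at z = 0; the visible x-axis segment lies entirely on the surface.
(c) Matching integer coefficients to the picture gives p.

3*x^2*z + 3*y^3 - z^3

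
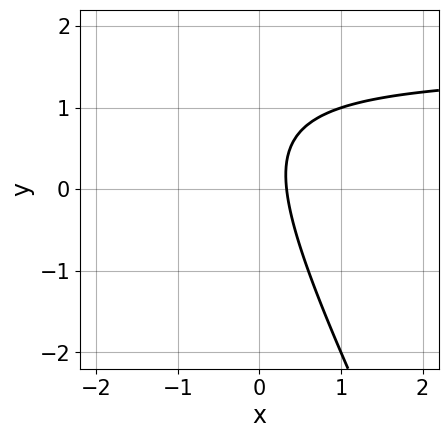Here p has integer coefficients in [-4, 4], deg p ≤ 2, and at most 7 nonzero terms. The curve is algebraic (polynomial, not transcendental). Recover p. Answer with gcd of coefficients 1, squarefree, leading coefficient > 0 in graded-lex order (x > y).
1. The degree is 2 — the shape is more complex than any degree-1 curve.
2. From the axis intercepts and sections: it misses every integer gridline on the y-axis.
3. Solving for integer coefficients yields p as stated.

2*x*y + y^2 - 3*x - y + 1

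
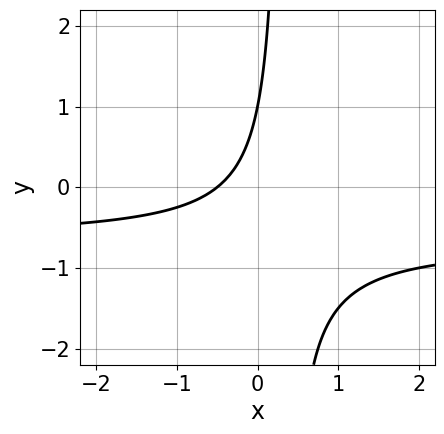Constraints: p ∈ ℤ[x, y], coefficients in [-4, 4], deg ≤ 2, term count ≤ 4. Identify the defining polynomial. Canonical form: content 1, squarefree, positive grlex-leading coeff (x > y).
3*x*y + 2*x - y + 1

1. The degree is 2 — the shape is more complex than any degree-1 curve.
2. Observable constraints: it meets the y-axis at y = 1 (among the integer gridlines).
3. Assembling these constraints gives the stated polynomial.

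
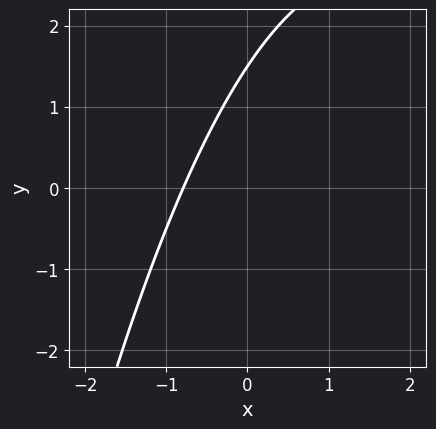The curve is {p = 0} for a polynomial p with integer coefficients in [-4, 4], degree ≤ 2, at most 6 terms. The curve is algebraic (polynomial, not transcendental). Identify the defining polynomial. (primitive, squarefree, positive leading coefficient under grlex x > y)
x^2 - 3*x + 2*y - 3

1. The degree is 2 — the shape is more complex than any degree-1 curve.
2. The integer polynomial consistent with all of this is the stated p.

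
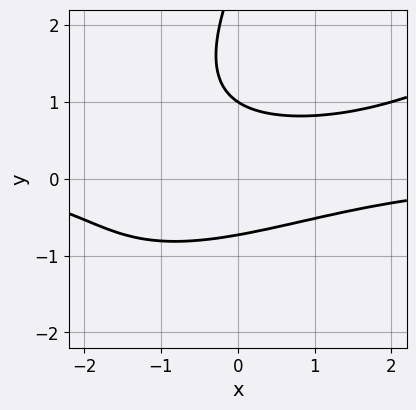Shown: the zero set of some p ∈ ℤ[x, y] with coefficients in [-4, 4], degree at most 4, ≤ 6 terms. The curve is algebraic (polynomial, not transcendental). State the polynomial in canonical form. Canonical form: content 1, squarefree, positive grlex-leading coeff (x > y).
x^2*y - 2*x*y^2 + y^3 - 3*y^2 + 2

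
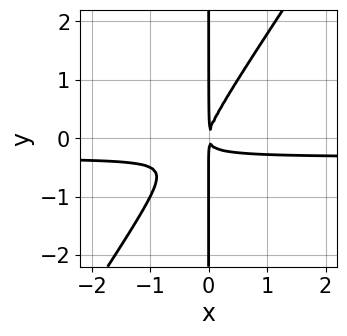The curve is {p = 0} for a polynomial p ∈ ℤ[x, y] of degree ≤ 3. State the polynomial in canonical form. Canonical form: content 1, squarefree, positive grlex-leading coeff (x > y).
3*x^2*y - 2*x*y^2 + x^2

(a) The degree is 3 — a generic line meets the curve in up to 3 points.
(b) From the axis intercepts and sections: the visible y-axis segment lies entirely on the curve.
(c) Assembling these constraints gives the stated polynomial.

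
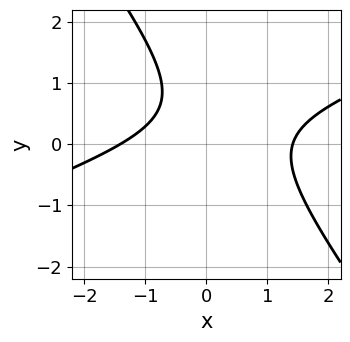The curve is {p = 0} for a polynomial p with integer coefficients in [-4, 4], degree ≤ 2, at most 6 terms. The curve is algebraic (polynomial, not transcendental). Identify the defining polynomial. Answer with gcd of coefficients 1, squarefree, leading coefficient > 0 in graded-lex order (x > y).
(a) deg p = 2.
(b) From the axis intercepts and sections: no y-intercept at any integer in the box.
(c) The integer polynomial consistent with all of this is the stated p.

x^2 - 2*x*y - 2*y^2 + 2*y - 2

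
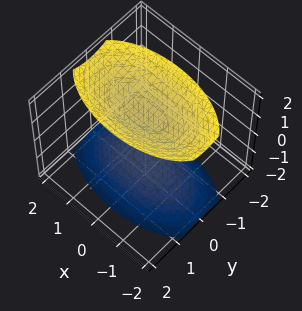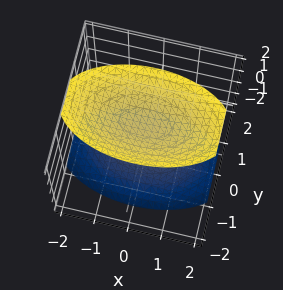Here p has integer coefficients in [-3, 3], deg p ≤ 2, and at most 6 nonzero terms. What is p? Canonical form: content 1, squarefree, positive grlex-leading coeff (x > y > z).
First, I count 2 distinct pieces.
Then, degree: two separate bowl-shaped sheets opening away from each other; a quadric, so deg p = 2.
Next, symmetries: mirror symmetry z ↦ −z ⇒ only even powers of z; the x ↦ −x reflection is a symmetry, so x appears only in even powers; it's symmetric under y → −y, forcing even powers of y.
Next, checking where it meets the axes: the surface avoids every integer y-axis point in the box; the surface avoids every integer x-axis point in the box.
Finally, solving for integer coefficients yields p as stated.

x^2 + 3*y^2 - 2*z^2 + 3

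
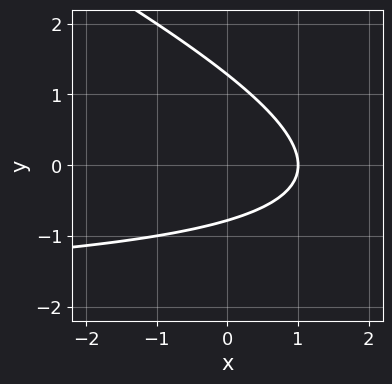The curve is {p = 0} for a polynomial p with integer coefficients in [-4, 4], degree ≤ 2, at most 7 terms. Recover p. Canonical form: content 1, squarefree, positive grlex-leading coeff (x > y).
x*y + 2*y^2 + 2*x - y - 2

(a) Degree: a generic line meets the curve in up to 2 points, so deg p = 2.
(b) Checking where it meets the axes: one x-axis crossing is at x = 1.
(c) Putting this together gives p.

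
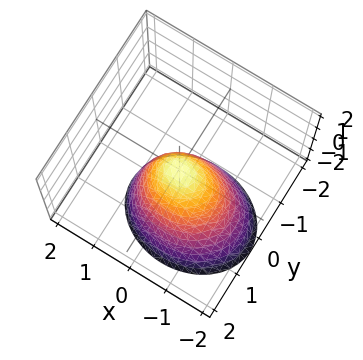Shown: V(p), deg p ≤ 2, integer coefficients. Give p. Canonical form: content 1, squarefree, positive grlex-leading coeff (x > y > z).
(a) Degree: no degree-1 surface has this shape, so deg p = 2.
(b) Observable constraints: it crosses the x-axis at the gridline x = 0; it crosses the z-axis at the gridline z = 0.
(c) Matching integer coefficients to the picture gives p.

2*x^2 - x*z + 3*y^2 + y*z + 2*z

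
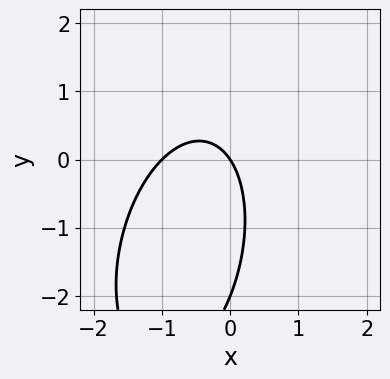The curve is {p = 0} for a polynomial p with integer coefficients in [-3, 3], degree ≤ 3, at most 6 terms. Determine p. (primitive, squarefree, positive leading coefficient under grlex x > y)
3*x^2 - x*y + y^2 + 3*x + 2*y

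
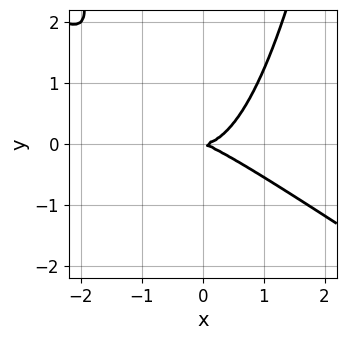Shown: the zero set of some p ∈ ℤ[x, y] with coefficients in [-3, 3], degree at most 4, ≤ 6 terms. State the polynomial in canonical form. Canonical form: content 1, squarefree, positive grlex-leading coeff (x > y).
2*x^3 + 3*x^2*y - x*y - 3*y^2

1. Degree: the shape is more complex than any degree-2 curve, so deg p = 3.
2. Checking where it meets the axes: it meets the y-axis at y = 0 (among the integer gridlines); it meets the x-axis at x = 0 (among the integer gridlines).
3. These observations pin down the coefficients.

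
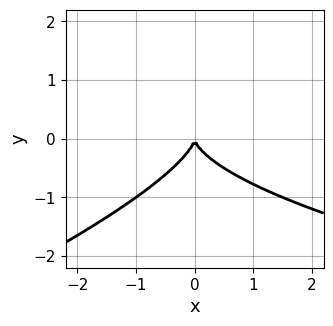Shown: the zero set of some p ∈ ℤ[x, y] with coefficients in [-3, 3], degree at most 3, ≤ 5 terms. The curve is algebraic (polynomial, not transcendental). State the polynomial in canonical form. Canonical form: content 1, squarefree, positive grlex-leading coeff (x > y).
x*y^2 - 3*y^3 - 2*x^2

1. Degree: no degree-2 curve has this shape, so deg p = 3.
2. Checking where it meets the axes: it crosses the y-axis at the gridline y = 0; it crosses the x-axis at the gridline x = 0.
3. Fitting integer coefficients to these (and the overall shape) gives p.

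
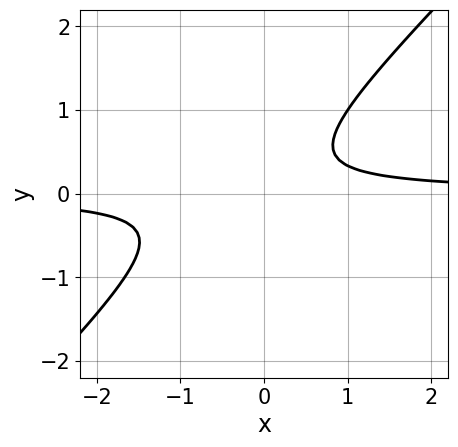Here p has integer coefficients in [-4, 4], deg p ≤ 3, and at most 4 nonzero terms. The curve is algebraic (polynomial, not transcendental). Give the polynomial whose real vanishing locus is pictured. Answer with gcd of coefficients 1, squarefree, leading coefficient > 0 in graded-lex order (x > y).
1. The degree is 2 — the shape is more complex than any degree-1 curve.
2. Checking where it meets the axes: the curve avoids every integer x-axis point in the box; no y-intercept at any integer in the box.
3. The integer polynomial consistent with all of this is the stated p.

3*x*y - 3*y^2 + y - 1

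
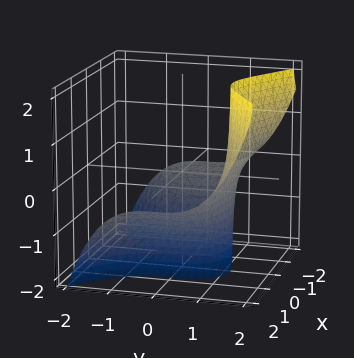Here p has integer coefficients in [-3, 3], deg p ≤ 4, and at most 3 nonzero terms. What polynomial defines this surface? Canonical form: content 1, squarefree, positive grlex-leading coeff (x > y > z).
First, the degree is 3 — no degree-2 surface has this shape.
Then, from the visible intercepts: the surface avoids every integer z-axis point in the box; it misses every integer gridline on the x-axis.
Finally, together with the visible shape, these determine p as stated.

2*x^2*z - 2*y^3 + 3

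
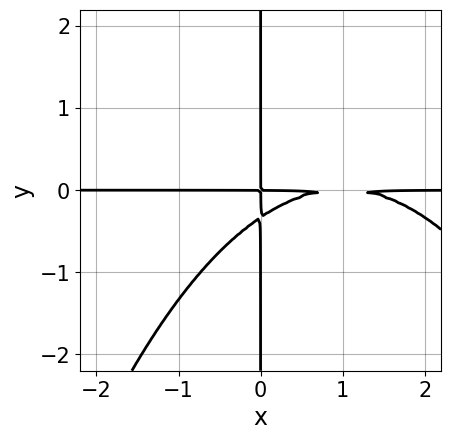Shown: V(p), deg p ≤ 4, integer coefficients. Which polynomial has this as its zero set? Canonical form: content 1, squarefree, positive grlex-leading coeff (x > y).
x^3*y - 2*x^2*y + 3*x*y^2 + x*y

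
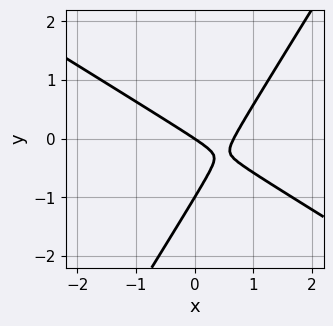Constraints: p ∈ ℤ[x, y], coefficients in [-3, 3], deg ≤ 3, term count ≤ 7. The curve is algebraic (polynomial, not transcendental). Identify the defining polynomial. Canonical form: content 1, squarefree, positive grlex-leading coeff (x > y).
Degree: the shape is more complex than any degree-1 curve, so deg p = 2.
From the visible intercepts: among the integer gridlines, it crosses the y-axis at y ∈ {-1, 0}; it crosses the x-axis at the gridline x = 0.
Solving for integer coefficients yields p as stated.

3*x^2 + 3*x*y - 3*y^2 - 2*x - 3*y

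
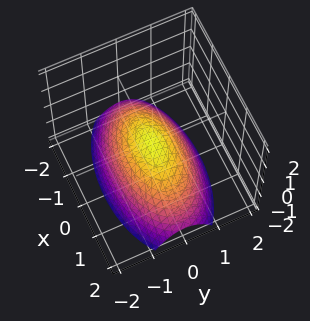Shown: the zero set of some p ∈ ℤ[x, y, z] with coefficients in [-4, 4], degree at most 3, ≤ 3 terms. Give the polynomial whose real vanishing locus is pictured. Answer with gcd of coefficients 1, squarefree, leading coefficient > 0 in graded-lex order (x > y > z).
x^2 + 3*y^2 + 3*z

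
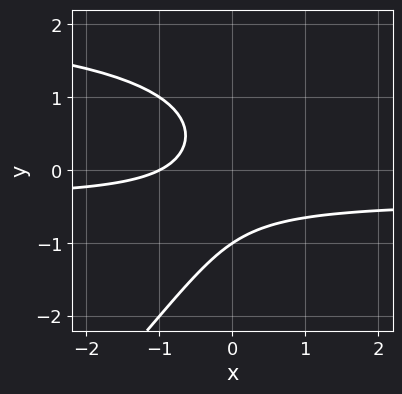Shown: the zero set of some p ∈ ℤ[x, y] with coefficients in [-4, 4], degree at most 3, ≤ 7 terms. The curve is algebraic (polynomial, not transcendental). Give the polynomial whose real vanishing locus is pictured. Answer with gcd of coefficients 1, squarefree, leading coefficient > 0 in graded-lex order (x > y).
x*y^2 - y^3 - 2*x*y - x - 1

(a) The degree is 3 — a generic line meets the curve in up to 3 points.
(b) Reading off the gridlines: it meets the y-axis at y = -1 (among the integer gridlines); it crosses the x-axis at the gridline x = -1.
(c) Solving for integer coefficients yields p as stated.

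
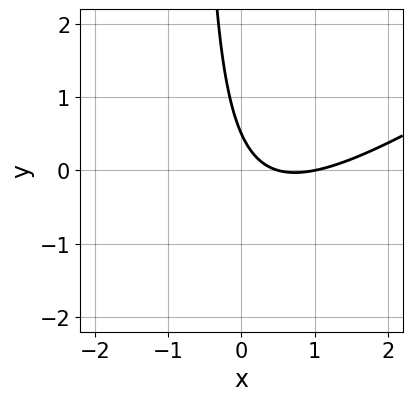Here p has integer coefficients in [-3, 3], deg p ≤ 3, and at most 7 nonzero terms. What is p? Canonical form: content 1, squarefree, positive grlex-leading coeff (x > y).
deg p = 2. A generic line meets the curve in up to 2 points.
Reading off the gridlines: it meets the x-axis at x = 1 (among the integer gridlines).
Together with the visible shape, these determine p as stated.

2*x^2 - 3*x*y - 3*x - 2*y + 1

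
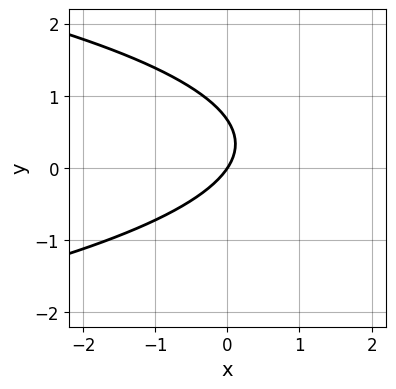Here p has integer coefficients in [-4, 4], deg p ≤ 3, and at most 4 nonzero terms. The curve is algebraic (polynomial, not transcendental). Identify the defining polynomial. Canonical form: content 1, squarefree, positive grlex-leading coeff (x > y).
3*y^2 + 3*x - 2*y

The degree is 2 — no degree-1 curve has this shape.
From the visible intercepts: one x-axis crossing is at x = 0; it meets the y-axis at y = 0 (among the integer gridlines).
The integer polynomial consistent with all of this is the stated p.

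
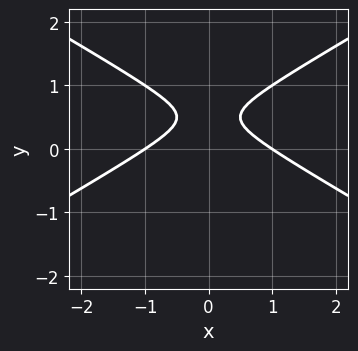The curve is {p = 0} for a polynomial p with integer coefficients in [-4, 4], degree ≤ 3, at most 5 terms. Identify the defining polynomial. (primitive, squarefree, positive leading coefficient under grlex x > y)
First, degree: a generic line meets the curve in up to 2 points, so deg p = 2.
Then, symmetries: it's symmetric under x → −x, forcing even powers of x.
Then, from the axis intercepts and sections: the curve avoids every integer y-axis point in the box; among the integer gridlines, it crosses the x-axis at x ∈ {-1, 1}.
Finally, together with the visible shape, these determine p as stated.

x^2 - 3*y^2 + 3*y - 1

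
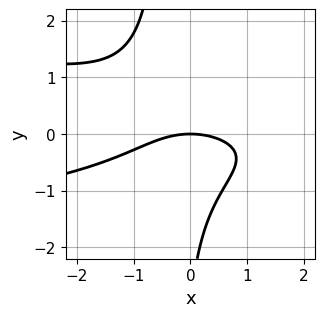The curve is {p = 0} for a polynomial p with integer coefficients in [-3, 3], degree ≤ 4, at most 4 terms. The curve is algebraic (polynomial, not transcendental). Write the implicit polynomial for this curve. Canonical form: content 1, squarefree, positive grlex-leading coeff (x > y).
(a) deg p = 3.
(b) Checking where it meets the axes: it crosses the x-axis at the gridline x = 0; it meets the y-axis at y = 0 (among the integer gridlines).
(c) Fitting integer coefficients to these (and the overall shape) gives p.

3*x*y^2 + x^2 + y^2 + 3*y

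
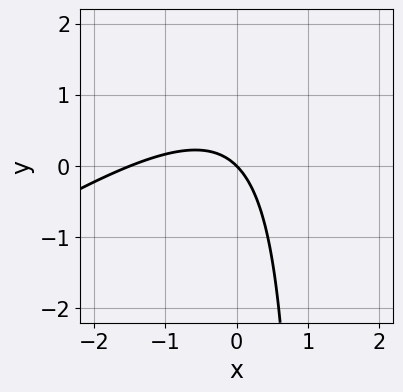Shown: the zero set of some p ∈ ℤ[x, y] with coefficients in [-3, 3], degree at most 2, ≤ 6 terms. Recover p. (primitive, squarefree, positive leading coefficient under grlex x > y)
(a) deg p = 2. The shape is more complex than any degree-1 curve.
(b) Against the integer gridlines: it crosses the y-axis at the gridline y = 0; it crosses the x-axis at the gridline x = 0.
(c) Solving for integer coefficients yields p as stated.

2*x^2 - 3*x*y + 3*x + 3*y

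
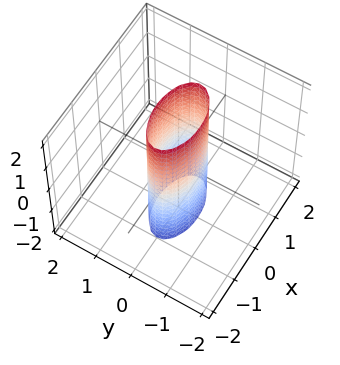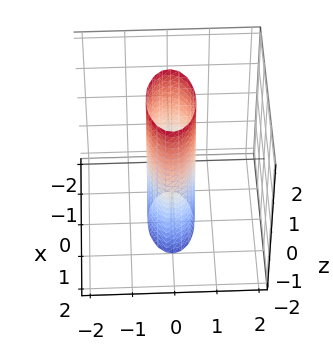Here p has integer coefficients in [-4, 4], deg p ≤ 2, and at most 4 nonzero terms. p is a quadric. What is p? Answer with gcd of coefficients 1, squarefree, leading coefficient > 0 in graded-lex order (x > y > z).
First, degree: a cylinder; a quadric, so deg p = 2.
Next, symmetries: mirror symmetry x ↦ −x ⇒ only even powers of x; mirror symmetry z ↦ −z ⇒ only even powers of z; the y ↦ −y reflection is a symmetry, so y appears only in even powers.
Then, observable constraints: it misses every integer gridline on the z-axis; the x-axis gridline crossings are at x ∈ {-1, 1}.
Finally, the integer polynomial consistent with all of this is the stated p.

x^2 + 3*y^2 - 1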